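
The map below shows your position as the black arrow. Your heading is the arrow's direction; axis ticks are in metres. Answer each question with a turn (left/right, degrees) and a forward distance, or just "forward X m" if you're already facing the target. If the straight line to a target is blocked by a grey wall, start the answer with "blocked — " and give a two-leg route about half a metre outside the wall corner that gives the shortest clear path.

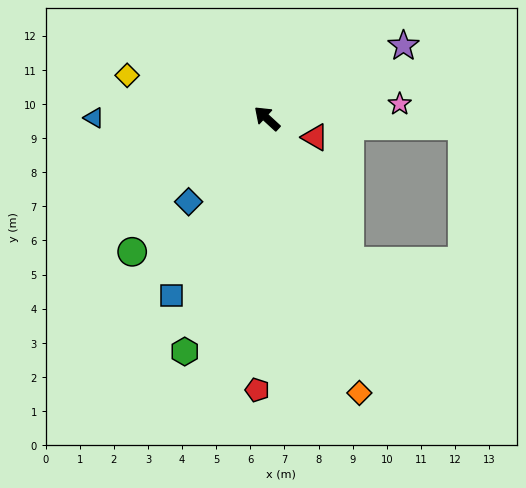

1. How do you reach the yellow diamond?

turn left 25°, forward 4.3 m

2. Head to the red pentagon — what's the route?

turn left 130°, forward 8.0 m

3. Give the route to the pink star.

turn right 131°, forward 3.9 m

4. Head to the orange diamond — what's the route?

turn left 151°, forward 8.5 m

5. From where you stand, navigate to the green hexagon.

turn left 113°, forward 7.2 m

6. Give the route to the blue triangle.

turn left 42°, forward 5.1 m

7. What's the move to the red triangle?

turn right 159°, forward 1.5 m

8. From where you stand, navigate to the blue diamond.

turn left 89°, forward 3.4 m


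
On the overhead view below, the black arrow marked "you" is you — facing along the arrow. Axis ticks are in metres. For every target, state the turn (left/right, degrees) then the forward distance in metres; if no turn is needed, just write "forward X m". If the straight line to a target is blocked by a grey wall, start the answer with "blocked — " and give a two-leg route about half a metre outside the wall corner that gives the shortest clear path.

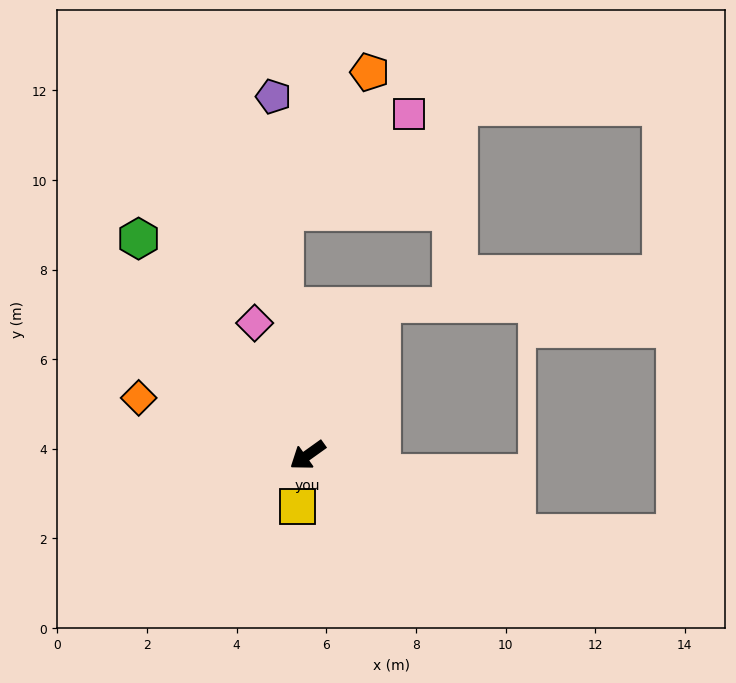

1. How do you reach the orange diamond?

turn right 54°, forward 4.0 m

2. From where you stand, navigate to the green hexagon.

turn right 88°, forward 6.1 m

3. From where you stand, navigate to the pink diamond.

turn right 104°, forward 3.2 m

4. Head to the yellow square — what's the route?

turn left 44°, forward 1.2 m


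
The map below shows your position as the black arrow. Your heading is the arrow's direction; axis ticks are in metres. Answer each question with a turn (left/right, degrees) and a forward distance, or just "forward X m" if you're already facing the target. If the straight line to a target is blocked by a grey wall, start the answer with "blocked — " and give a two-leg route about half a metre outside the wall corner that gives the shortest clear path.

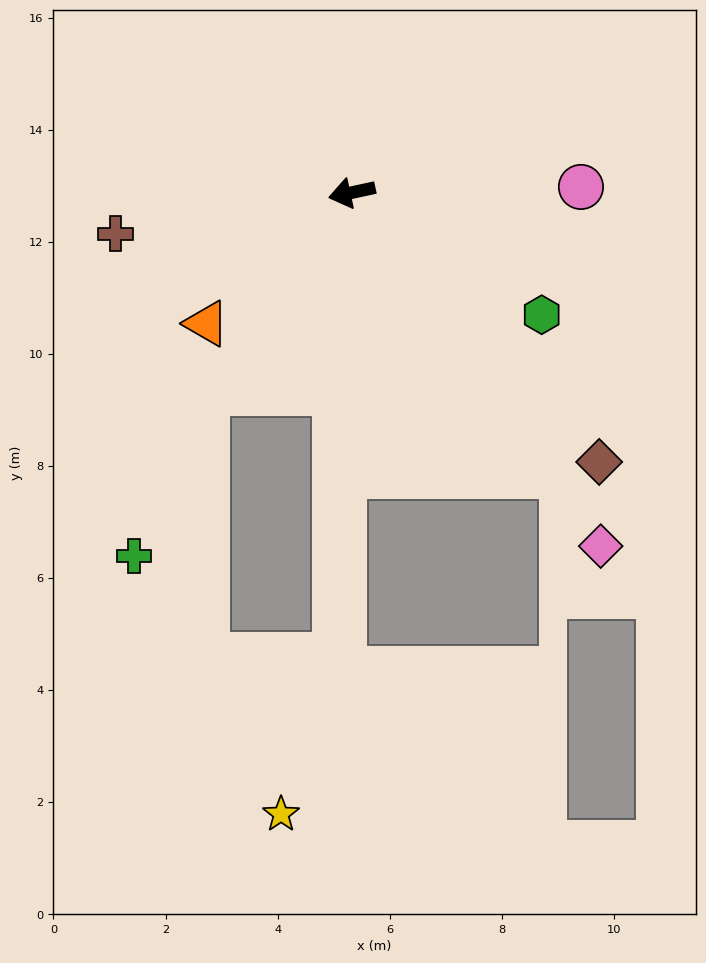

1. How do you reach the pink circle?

turn left 169°, forward 4.1 m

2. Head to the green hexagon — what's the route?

turn left 135°, forward 4.0 m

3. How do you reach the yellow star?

blocked — turn left 76°, forward 8.3 m, then turn right 18°, forward 3.0 m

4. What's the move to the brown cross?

turn right 2°, forward 4.3 m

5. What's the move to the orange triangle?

turn left 30°, forward 3.5 m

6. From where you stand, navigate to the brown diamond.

turn left 120°, forward 6.5 m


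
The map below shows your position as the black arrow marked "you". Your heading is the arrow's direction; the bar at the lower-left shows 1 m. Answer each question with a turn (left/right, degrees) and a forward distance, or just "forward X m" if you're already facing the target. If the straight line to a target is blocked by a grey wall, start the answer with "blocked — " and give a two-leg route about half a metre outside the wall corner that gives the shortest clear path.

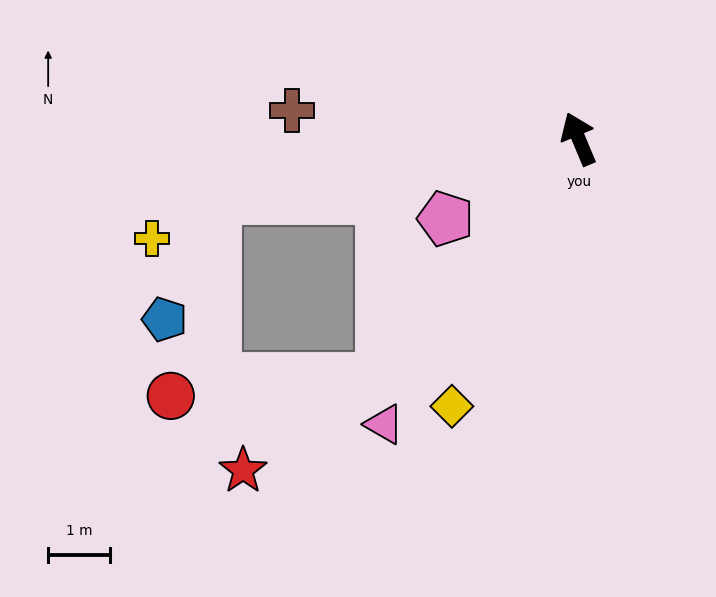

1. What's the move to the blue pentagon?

blocked — turn left 76°, forward 5.9 m, then turn left 59°, forward 2.1 m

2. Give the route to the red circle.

blocked — turn left 118°, forward 5.0 m, then turn right 46°, forward 3.4 m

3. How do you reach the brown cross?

turn left 62°, forward 4.6 m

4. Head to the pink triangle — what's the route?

turn left 123°, forward 5.6 m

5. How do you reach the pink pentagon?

turn left 98°, forward 2.5 m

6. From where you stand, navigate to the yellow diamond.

turn left 132°, forward 4.8 m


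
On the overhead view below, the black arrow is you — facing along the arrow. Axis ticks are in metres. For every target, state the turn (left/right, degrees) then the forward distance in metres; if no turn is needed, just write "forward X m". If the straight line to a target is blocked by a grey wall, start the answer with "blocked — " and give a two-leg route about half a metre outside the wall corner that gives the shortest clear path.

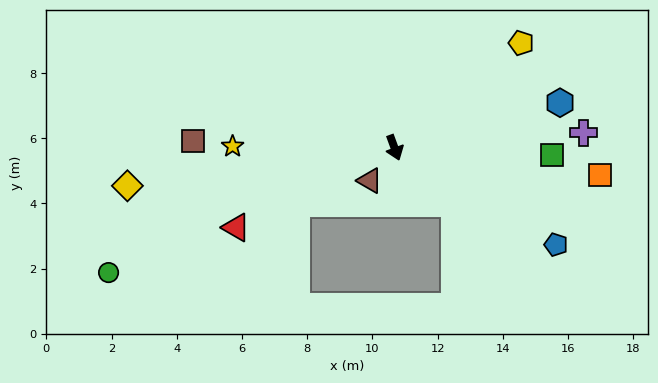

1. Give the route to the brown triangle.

turn right 57°, forward 1.3 m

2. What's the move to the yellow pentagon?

turn left 109°, forward 5.0 m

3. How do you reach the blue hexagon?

turn left 85°, forward 5.3 m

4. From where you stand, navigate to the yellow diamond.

turn right 102°, forward 8.3 m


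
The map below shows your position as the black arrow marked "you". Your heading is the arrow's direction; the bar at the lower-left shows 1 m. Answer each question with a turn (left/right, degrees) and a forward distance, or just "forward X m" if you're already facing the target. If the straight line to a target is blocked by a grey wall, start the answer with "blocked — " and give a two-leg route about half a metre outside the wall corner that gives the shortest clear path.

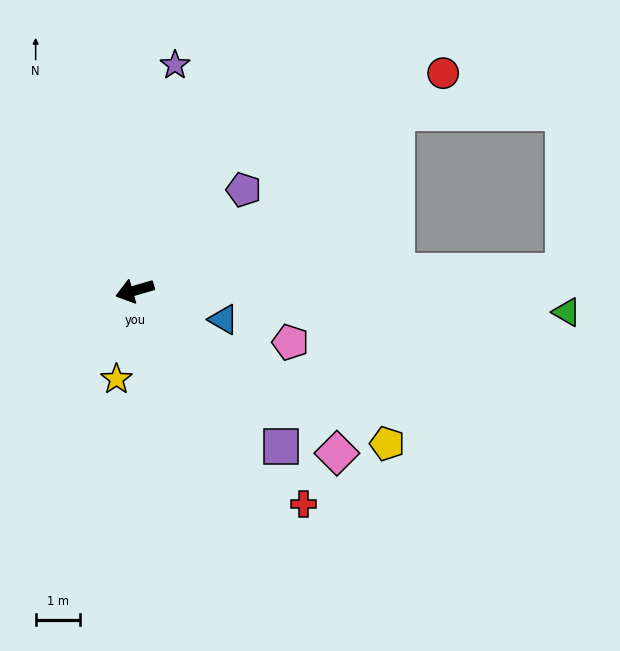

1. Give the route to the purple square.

turn left 117°, forward 4.9 m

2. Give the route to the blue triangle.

turn left 146°, forward 2.1 m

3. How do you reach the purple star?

turn right 116°, forward 5.2 m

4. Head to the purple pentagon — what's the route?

turn right 153°, forward 3.4 m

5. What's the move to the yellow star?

turn left 62°, forward 2.1 m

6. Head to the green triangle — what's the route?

turn left 161°, forward 9.8 m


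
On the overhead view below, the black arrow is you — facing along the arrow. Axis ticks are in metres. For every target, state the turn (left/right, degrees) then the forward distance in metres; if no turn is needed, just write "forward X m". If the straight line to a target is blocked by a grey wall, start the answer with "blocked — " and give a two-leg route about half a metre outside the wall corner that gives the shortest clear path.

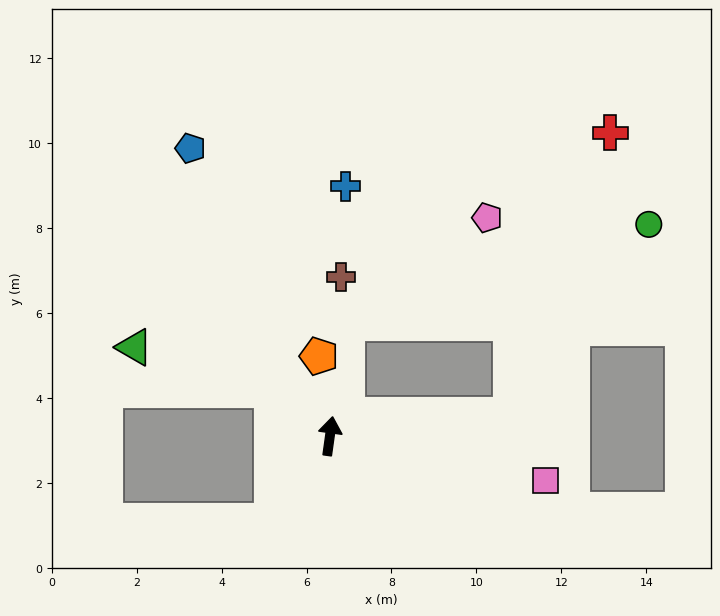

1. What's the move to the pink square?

turn right 94°, forward 5.2 m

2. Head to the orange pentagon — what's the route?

turn left 16°, forward 1.9 m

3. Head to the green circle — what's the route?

blocked — turn right 76°, forward 4.3 m, then turn left 48°, forward 5.5 m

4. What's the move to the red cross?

blocked — turn right 76°, forward 4.3 m, then turn left 65°, forward 7.0 m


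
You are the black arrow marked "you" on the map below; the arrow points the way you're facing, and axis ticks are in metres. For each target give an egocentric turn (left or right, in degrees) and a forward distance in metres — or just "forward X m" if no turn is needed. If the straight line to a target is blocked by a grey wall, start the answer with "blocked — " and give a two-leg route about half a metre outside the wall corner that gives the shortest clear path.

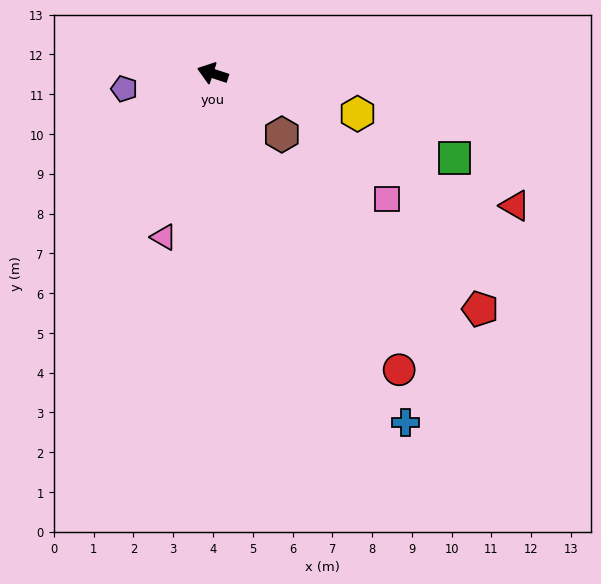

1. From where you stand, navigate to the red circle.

turn left 140°, forward 8.8 m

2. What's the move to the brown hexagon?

turn left 157°, forward 2.3 m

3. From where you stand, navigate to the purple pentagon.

turn left 28°, forward 2.3 m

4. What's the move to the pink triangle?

turn left 91°, forward 4.3 m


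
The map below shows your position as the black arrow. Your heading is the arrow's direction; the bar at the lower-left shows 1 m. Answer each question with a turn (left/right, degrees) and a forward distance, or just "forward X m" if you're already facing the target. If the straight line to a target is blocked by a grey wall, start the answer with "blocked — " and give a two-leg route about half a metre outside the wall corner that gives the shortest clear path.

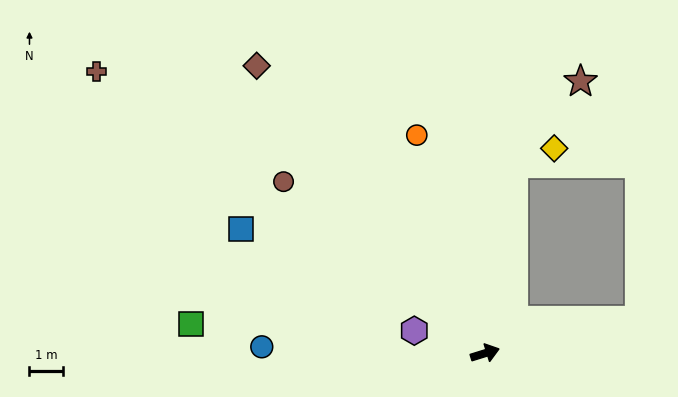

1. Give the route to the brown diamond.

turn left 111°, forward 10.9 m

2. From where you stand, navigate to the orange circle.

turn left 90°, forward 6.8 m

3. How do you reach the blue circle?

turn left 161°, forward 6.6 m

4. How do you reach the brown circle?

turn left 122°, forward 7.9 m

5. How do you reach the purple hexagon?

turn left 145°, forward 2.2 m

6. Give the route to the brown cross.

turn left 127°, forward 14.2 m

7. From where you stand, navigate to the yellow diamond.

blocked — turn left 64°, forward 5.7 m, then turn right 60°, forward 1.3 m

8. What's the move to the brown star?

blocked — turn left 64°, forward 5.7 m, then turn right 30°, forward 3.2 m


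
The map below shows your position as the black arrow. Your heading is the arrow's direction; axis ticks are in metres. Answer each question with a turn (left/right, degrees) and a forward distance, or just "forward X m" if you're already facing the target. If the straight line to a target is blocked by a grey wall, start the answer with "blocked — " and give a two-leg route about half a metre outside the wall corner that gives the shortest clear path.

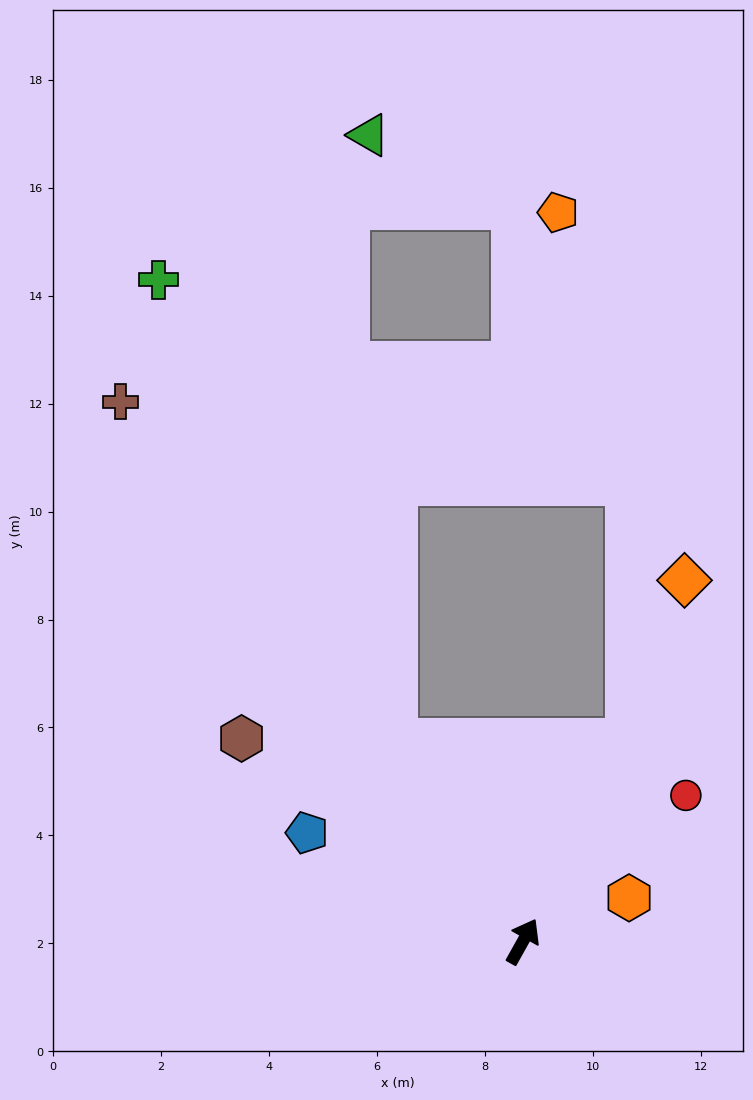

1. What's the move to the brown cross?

turn left 66°, forward 12.5 m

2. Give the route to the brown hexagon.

turn left 83°, forward 6.4 m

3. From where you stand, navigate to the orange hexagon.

turn right 39°, forward 2.1 m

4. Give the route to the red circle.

turn right 19°, forward 4.1 m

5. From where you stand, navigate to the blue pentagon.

turn left 92°, forward 4.5 m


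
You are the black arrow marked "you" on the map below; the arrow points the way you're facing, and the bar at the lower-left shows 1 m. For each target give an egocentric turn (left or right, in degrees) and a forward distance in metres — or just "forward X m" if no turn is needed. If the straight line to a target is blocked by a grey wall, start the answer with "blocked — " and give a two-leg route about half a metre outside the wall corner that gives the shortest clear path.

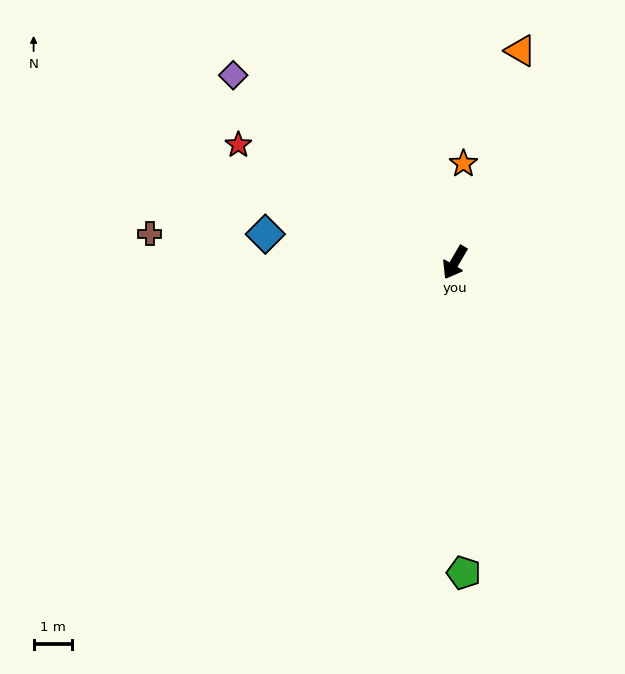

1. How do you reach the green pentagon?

turn left 32°, forward 8.1 m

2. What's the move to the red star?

turn right 88°, forward 6.4 m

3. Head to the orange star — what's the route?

turn right 155°, forward 2.6 m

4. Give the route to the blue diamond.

turn right 68°, forward 5.0 m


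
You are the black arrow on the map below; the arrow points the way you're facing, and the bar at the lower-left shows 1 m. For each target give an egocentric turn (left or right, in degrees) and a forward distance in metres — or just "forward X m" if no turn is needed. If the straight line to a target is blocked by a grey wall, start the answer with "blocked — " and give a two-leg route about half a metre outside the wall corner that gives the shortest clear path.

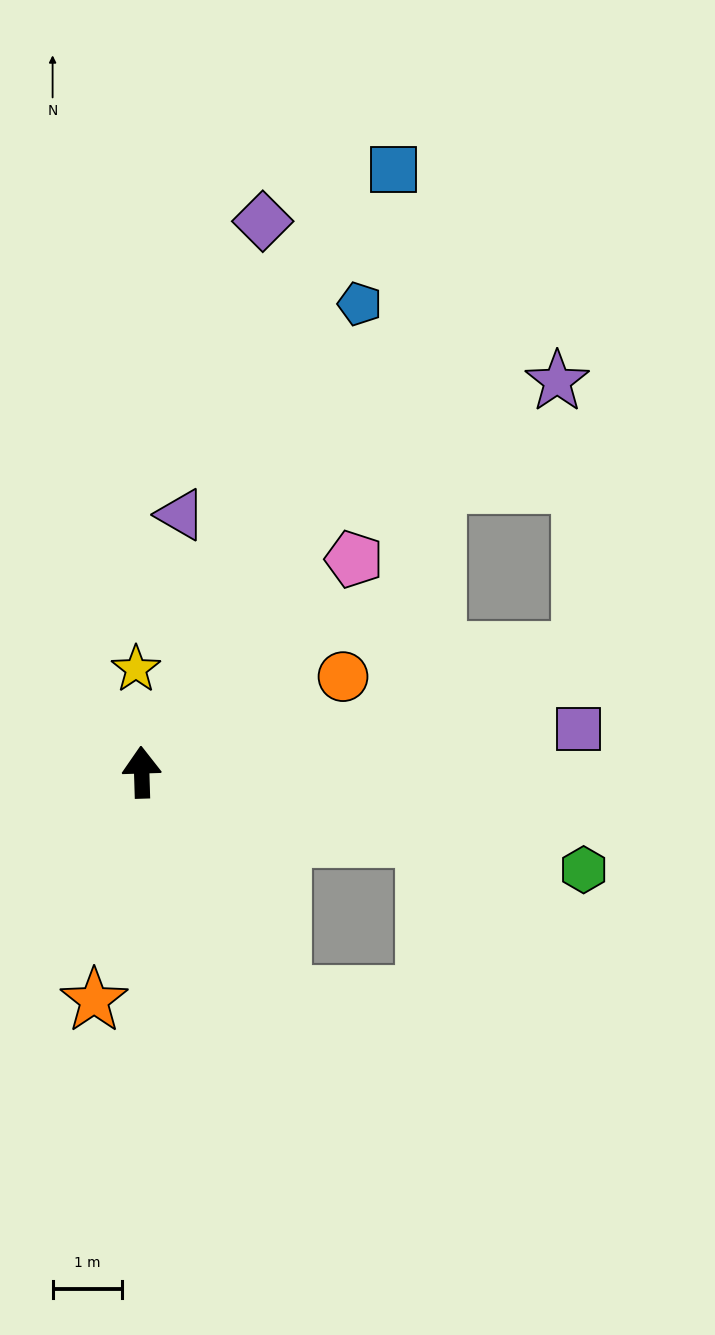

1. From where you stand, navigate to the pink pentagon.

turn right 47°, forward 4.3 m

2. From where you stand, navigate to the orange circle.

turn right 66°, forward 3.2 m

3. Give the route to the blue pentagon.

turn right 27°, forward 7.5 m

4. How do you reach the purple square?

turn right 86°, forward 6.3 m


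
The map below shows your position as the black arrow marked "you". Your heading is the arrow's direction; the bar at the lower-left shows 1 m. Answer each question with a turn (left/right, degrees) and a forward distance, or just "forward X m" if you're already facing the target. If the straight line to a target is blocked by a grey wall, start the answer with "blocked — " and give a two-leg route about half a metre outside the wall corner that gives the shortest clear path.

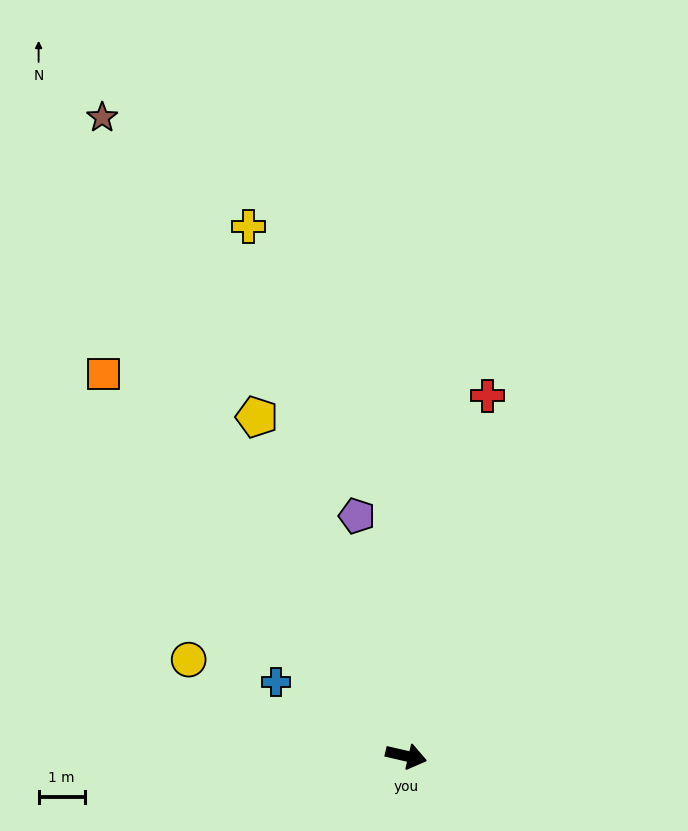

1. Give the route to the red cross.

turn left 90°, forward 8.0 m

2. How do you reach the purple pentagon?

turn left 115°, forward 5.3 m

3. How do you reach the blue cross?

turn left 163°, forward 3.2 m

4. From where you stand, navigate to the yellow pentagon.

turn left 127°, forward 8.0 m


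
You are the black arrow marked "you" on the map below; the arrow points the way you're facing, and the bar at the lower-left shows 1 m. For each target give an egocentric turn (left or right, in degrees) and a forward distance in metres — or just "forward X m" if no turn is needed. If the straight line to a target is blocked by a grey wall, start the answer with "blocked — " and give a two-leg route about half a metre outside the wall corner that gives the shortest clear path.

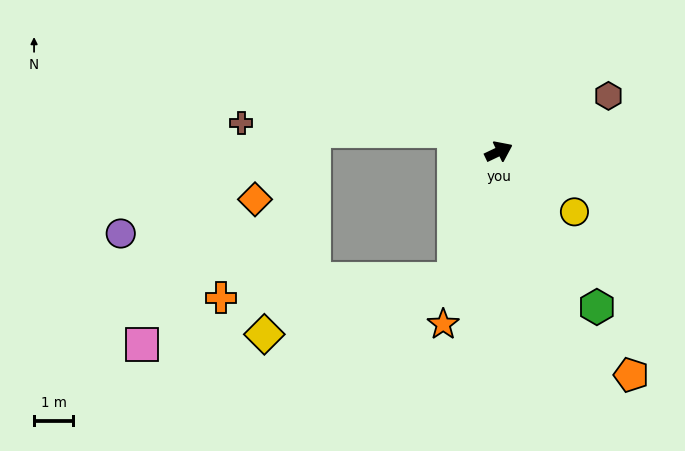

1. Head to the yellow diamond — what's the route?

blocked — turn right 135°, forward 3.5 m, then turn right 54°, forward 5.1 m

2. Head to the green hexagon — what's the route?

turn right 83°, forward 4.7 m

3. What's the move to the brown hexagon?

forward 3.2 m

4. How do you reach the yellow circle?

turn right 64°, forward 2.5 m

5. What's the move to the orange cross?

blocked — turn right 135°, forward 3.5 m, then turn right 66°, forward 6.0 m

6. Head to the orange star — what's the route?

turn right 133°, forward 4.7 m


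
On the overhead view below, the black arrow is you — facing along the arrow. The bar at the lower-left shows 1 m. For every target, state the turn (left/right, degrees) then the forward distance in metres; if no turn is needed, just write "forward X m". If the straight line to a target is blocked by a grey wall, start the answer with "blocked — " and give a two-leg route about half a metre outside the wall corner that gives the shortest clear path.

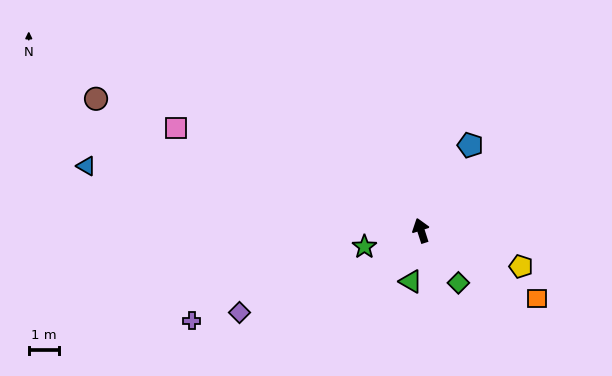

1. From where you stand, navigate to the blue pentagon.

turn right 48°, forward 3.3 m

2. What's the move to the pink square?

turn left 49°, forward 8.8 m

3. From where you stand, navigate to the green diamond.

turn right 162°, forward 2.1 m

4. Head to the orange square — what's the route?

turn right 138°, forward 4.4 m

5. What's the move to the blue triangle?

turn left 61°, forward 11.3 m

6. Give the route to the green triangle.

turn left 151°, forward 1.7 m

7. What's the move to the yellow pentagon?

turn right 128°, forward 3.5 m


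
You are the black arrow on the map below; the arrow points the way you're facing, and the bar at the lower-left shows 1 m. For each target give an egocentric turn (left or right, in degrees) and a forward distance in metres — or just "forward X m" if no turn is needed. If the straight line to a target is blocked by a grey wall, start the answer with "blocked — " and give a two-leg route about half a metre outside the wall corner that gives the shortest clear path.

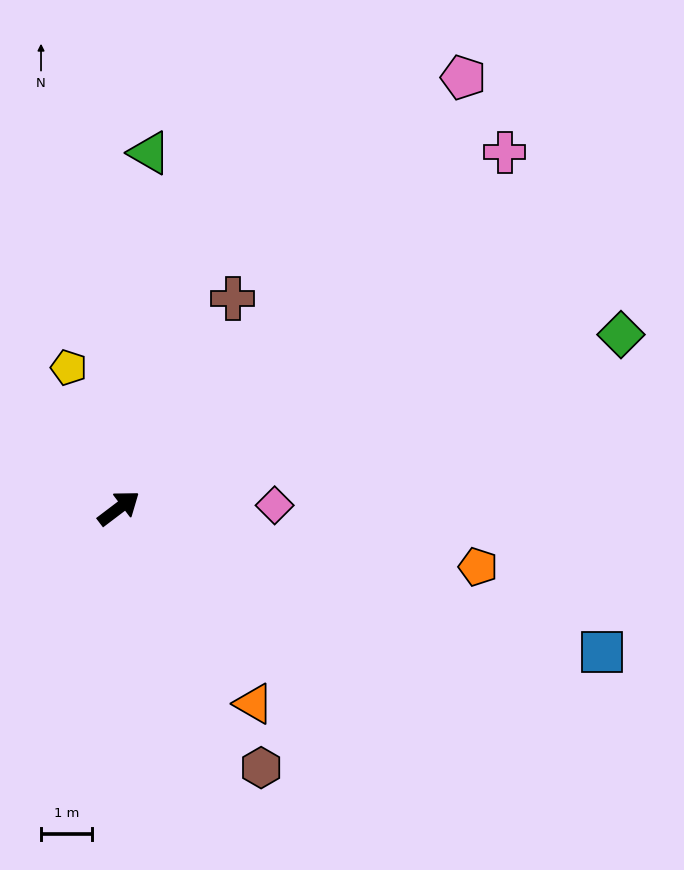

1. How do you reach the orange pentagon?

turn right 46°, forward 7.2 m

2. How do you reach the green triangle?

turn left 48°, forward 7.0 m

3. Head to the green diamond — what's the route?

turn right 18°, forward 10.5 m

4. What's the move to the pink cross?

turn left 5°, forward 10.3 m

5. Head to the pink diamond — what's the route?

turn right 36°, forward 3.1 m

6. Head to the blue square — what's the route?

turn right 54°, forward 9.9 m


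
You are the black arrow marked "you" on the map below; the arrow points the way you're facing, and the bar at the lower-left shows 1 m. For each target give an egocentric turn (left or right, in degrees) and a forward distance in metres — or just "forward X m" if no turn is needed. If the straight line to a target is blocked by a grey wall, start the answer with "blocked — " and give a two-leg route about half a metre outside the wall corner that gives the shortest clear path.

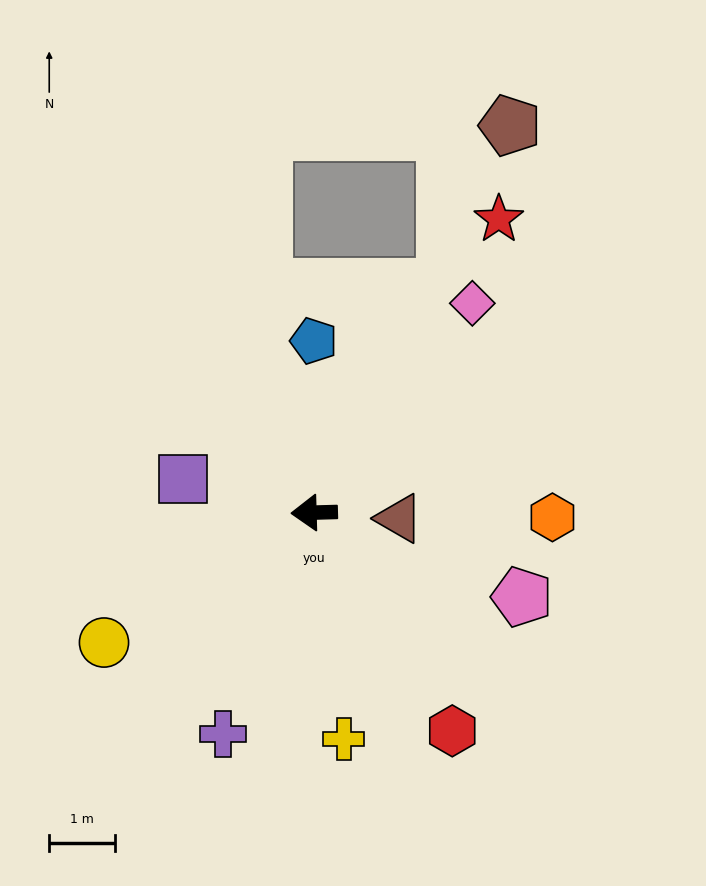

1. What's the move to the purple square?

turn right 16°, forward 2.1 m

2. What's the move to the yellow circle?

turn left 30°, forward 3.8 m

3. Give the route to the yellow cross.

turn left 96°, forward 3.5 m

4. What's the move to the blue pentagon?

turn right 91°, forward 2.6 m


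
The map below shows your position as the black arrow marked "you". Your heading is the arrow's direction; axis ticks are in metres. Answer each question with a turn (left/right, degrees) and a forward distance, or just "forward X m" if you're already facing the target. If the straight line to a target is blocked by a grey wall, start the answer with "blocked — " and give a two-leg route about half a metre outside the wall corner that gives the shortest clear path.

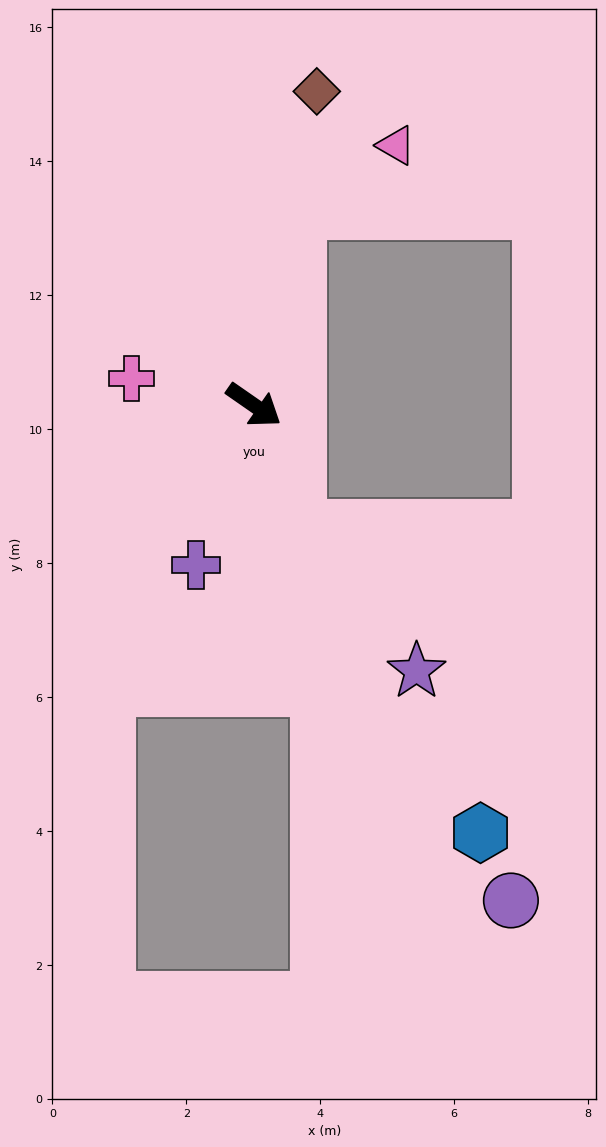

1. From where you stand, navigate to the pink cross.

turn right 158°, forward 1.9 m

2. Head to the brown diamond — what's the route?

turn left 113°, forward 4.8 m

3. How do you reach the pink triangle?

blocked — turn left 112°, forward 3.0 m, then turn right 44°, forward 1.8 m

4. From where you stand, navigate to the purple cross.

turn right 75°, forward 2.5 m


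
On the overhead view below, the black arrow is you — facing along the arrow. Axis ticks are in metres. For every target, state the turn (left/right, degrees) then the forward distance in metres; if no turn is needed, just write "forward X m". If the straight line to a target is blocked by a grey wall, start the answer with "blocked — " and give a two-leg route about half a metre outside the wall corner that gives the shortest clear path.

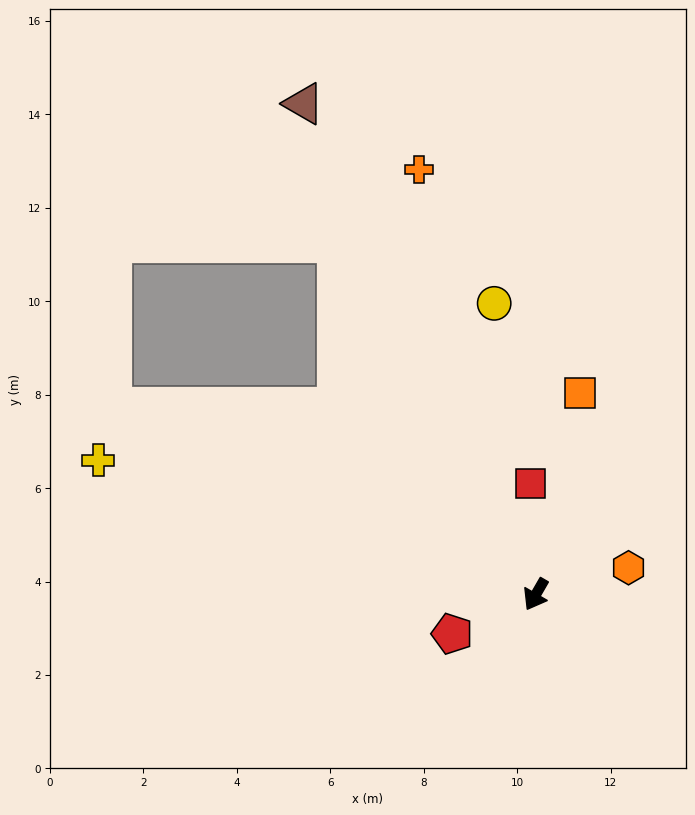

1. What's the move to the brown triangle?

turn right 125°, forward 11.6 m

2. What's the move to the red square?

turn right 147°, forward 2.4 m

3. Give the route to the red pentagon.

turn right 35°, forward 2.0 m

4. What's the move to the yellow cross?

turn right 77°, forward 9.8 m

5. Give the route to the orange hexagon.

turn left 136°, forward 2.1 m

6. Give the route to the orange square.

turn right 162°, forward 4.4 m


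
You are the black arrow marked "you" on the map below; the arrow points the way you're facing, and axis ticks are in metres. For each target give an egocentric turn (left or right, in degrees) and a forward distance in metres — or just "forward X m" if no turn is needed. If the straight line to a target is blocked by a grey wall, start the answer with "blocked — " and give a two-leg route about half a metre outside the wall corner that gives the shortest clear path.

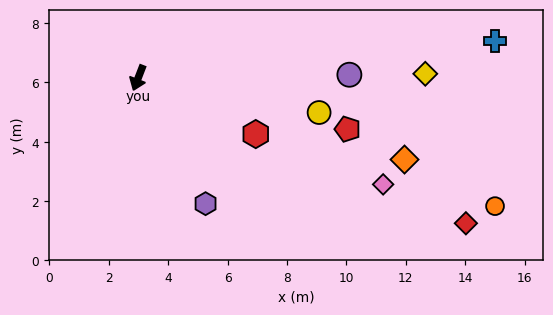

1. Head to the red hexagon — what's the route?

turn left 86°, forward 4.4 m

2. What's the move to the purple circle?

turn left 112°, forward 7.1 m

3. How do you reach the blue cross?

turn left 117°, forward 12.1 m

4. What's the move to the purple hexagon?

turn left 49°, forward 4.8 m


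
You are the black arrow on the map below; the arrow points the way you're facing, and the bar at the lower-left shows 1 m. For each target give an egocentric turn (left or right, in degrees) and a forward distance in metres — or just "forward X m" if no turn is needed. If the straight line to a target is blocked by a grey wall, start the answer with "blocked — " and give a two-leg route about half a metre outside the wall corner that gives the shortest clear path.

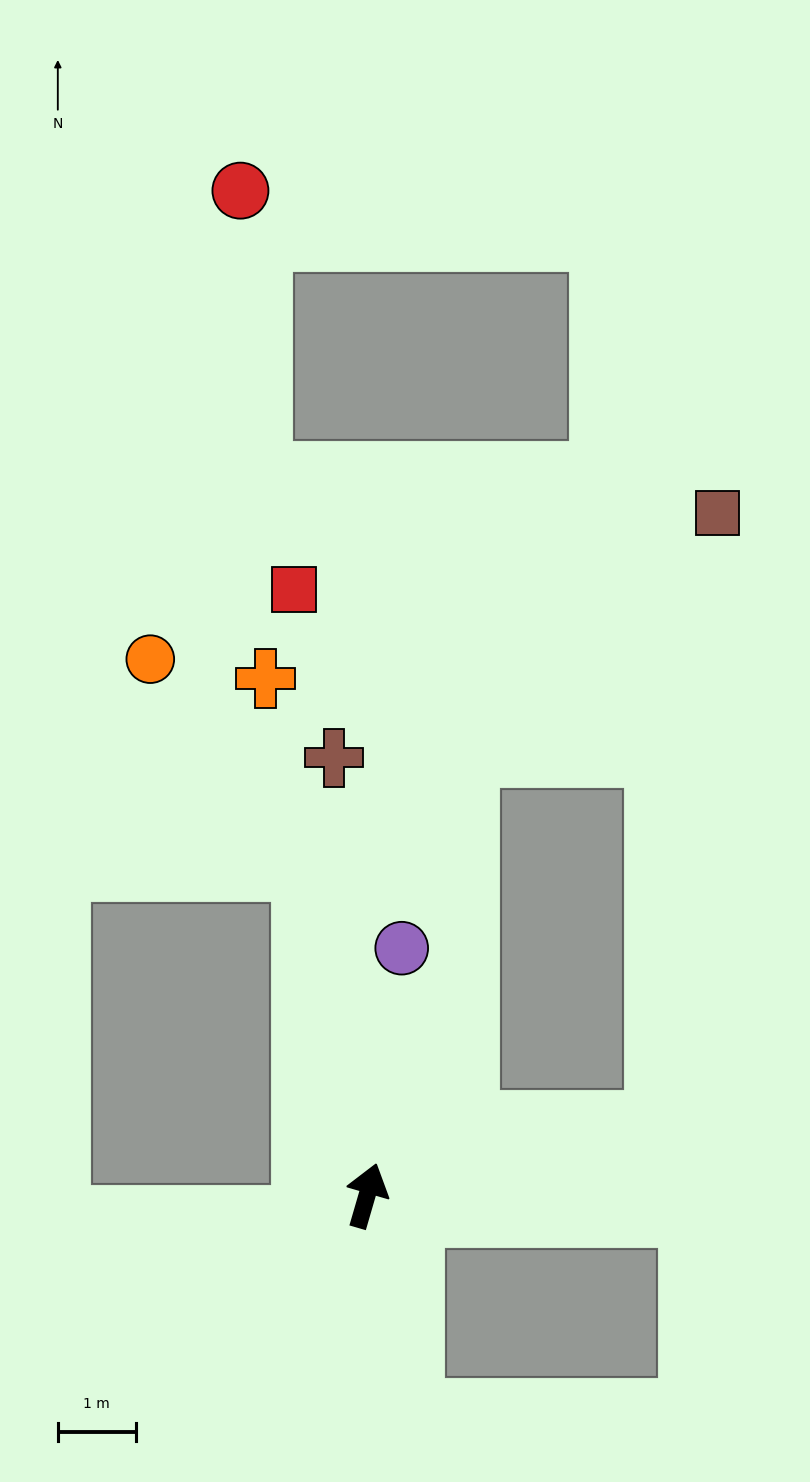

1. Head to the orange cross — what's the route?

turn left 27°, forward 6.8 m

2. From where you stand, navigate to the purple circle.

turn left 8°, forward 3.2 m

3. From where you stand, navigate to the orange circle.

blocked — turn left 27°, forward 4.3 m, then turn left 26°, forward 3.3 m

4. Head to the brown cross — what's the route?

turn left 21°, forward 5.6 m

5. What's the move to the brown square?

blocked — turn right 60°, forward 3.9 m, then turn left 71°, forward 7.9 m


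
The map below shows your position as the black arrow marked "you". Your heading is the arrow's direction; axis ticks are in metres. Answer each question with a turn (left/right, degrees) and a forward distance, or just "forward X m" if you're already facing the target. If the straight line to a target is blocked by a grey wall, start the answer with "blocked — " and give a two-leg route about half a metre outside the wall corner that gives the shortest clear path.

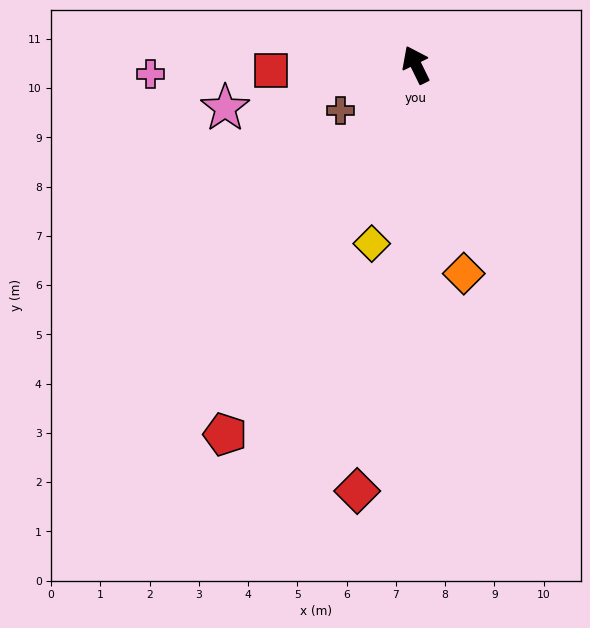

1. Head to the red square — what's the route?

turn left 66°, forward 2.9 m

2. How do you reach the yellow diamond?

turn left 140°, forward 3.7 m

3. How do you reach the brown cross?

turn left 95°, forward 1.8 m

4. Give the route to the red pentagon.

turn left 127°, forward 8.4 m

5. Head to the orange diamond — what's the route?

turn left 167°, forward 4.4 m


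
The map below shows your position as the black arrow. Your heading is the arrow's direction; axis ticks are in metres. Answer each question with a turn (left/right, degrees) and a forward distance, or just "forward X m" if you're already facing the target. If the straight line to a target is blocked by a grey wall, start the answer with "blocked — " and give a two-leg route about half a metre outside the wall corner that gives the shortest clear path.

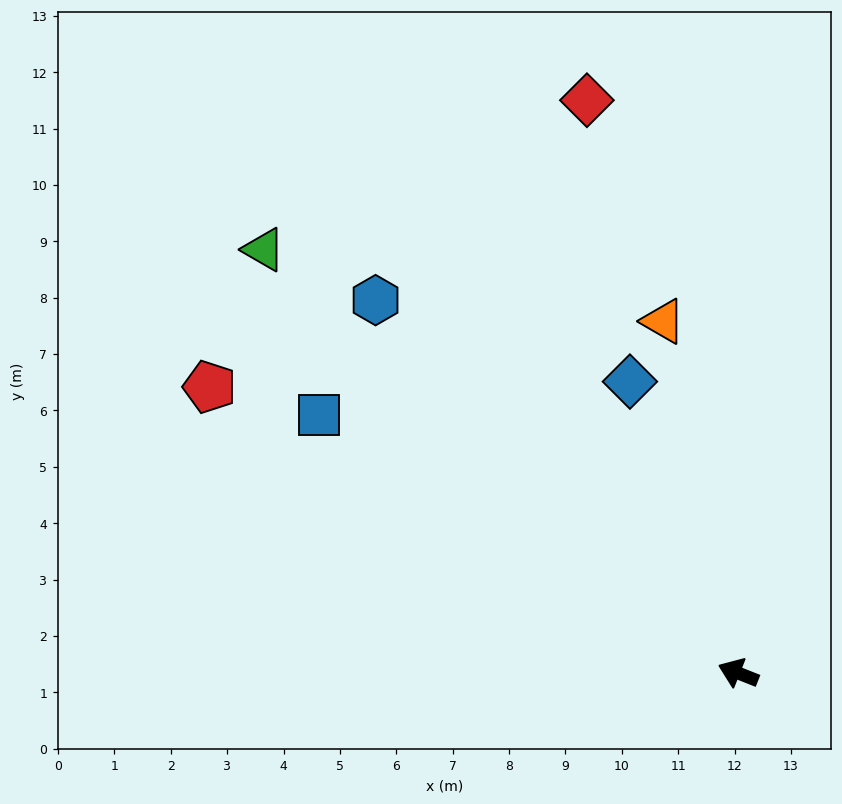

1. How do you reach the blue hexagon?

turn right 24°, forward 9.2 m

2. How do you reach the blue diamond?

turn right 48°, forward 5.5 m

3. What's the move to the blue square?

turn right 10°, forward 8.7 m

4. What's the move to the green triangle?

turn right 20°, forward 11.3 m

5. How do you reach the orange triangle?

turn right 56°, forward 6.4 m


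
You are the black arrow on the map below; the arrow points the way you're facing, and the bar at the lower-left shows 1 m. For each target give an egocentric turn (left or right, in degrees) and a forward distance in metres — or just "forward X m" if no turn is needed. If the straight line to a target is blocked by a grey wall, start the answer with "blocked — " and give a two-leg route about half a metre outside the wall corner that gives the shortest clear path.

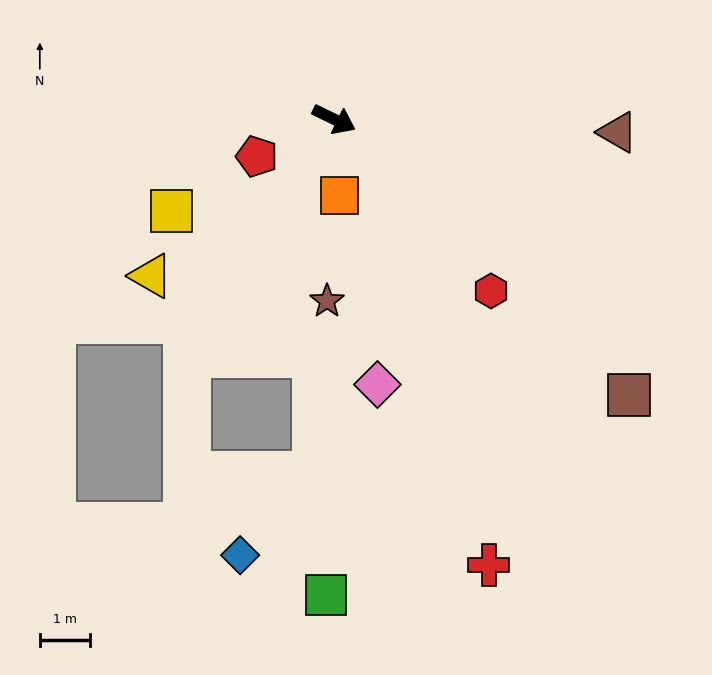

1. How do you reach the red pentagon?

turn right 128°, forward 1.7 m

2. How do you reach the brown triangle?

turn left 23°, forward 5.7 m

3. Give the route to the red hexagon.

turn right 22°, forward 4.7 m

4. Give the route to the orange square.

turn right 60°, forward 1.5 m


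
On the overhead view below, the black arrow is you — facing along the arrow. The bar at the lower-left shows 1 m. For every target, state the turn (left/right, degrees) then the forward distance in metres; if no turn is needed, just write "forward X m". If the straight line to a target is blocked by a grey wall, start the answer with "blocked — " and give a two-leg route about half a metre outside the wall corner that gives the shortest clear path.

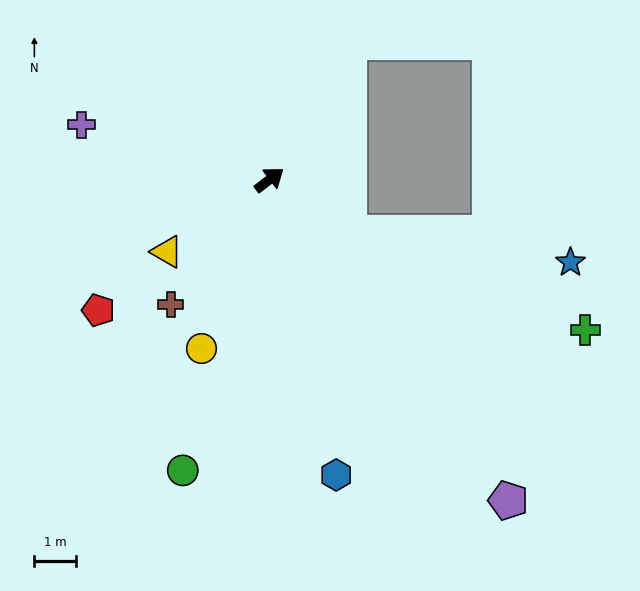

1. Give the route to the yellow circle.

turn right 149°, forward 4.4 m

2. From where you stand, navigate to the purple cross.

turn left 126°, forward 4.7 m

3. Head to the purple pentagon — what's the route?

turn right 91°, forward 9.6 m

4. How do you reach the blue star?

blocked — turn right 71°, forward 2.3 m, then turn left 26°, forward 5.4 m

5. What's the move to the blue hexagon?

turn right 115°, forward 7.3 m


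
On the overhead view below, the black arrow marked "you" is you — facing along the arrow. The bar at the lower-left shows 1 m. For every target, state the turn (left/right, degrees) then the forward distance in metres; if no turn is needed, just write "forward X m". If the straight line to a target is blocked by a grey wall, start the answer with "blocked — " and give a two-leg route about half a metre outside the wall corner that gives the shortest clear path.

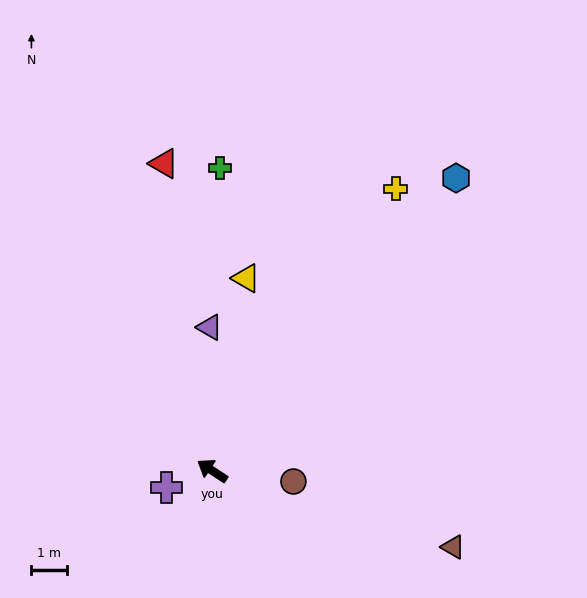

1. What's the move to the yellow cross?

turn right 90°, forward 9.4 m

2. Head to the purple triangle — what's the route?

turn right 56°, forward 4.0 m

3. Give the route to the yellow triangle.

turn right 67°, forward 5.5 m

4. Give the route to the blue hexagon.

turn right 97°, forward 10.7 m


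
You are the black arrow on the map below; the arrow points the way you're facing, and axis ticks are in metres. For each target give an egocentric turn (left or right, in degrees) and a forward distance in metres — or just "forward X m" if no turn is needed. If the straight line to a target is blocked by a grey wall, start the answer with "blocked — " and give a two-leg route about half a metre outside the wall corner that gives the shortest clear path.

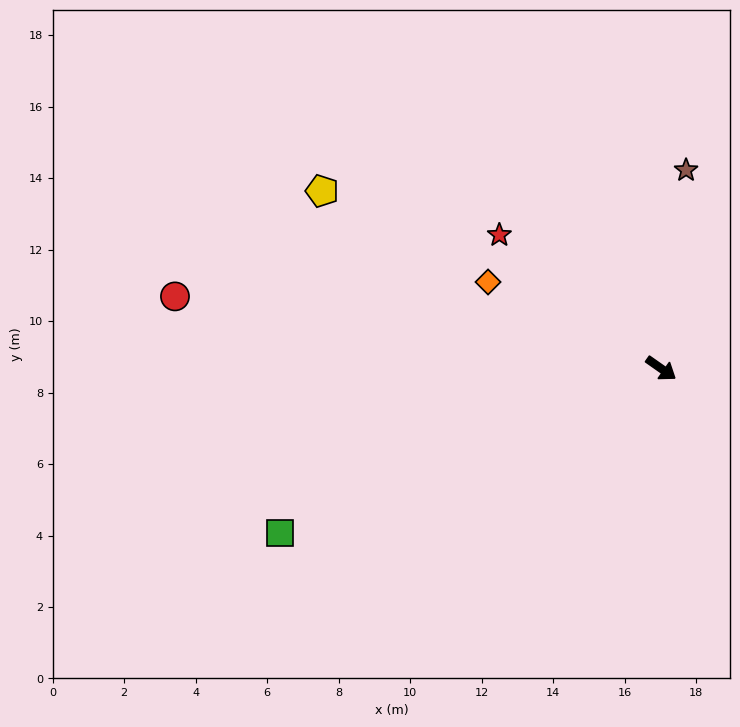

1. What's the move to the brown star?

turn left 118°, forward 5.6 m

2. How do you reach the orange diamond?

turn right 172°, forward 5.4 m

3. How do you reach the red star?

turn left 176°, forward 5.9 m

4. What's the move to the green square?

turn right 122°, forward 11.6 m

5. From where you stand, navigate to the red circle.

turn right 153°, forward 13.8 m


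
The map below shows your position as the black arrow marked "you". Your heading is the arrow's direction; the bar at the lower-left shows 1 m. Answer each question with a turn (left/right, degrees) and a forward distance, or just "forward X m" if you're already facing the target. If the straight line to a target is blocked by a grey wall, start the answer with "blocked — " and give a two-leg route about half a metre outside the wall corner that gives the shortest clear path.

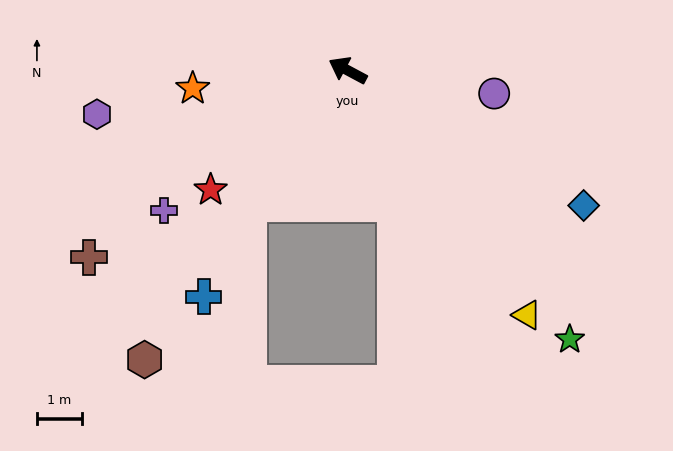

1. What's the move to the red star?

turn left 69°, forward 4.1 m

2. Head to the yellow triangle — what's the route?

turn left 154°, forward 6.8 m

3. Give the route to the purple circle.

turn right 161°, forward 3.3 m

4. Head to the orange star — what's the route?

turn left 35°, forward 3.5 m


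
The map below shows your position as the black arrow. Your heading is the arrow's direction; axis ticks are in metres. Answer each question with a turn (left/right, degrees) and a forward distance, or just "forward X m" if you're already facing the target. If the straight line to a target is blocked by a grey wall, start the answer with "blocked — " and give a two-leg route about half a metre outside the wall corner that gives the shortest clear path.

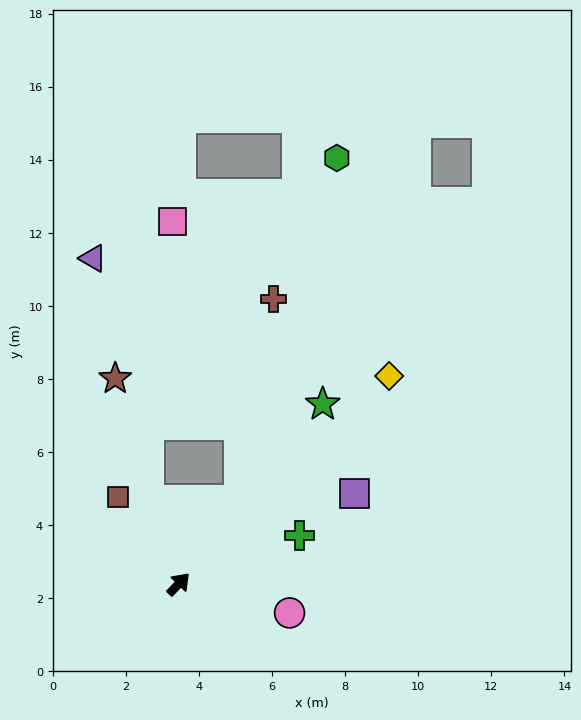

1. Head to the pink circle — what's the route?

turn right 61°, forward 3.1 m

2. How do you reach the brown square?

turn left 79°, forward 2.9 m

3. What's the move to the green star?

turn left 5°, forward 6.3 m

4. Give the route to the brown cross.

blocked — turn left 8°, forward 2.8 m, then turn left 26°, forward 5.6 m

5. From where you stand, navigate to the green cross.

turn right 24°, forward 3.6 m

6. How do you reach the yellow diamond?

forward 8.1 m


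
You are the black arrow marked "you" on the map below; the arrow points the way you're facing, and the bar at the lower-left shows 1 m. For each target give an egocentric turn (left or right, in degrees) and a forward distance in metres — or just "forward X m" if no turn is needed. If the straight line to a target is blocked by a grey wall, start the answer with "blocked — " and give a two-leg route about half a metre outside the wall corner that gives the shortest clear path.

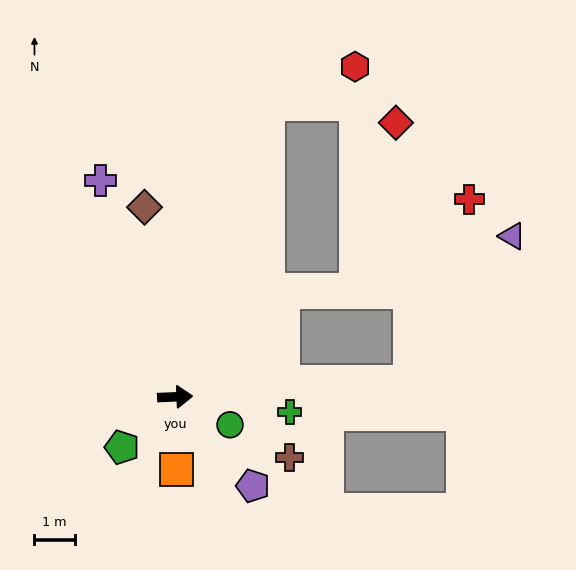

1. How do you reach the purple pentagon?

turn right 51°, forward 2.9 m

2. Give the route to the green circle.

turn right 29°, forward 1.5 m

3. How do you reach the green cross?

turn right 10°, forward 2.9 m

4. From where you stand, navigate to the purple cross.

turn left 107°, forward 5.7 m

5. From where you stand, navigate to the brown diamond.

turn left 97°, forward 4.8 m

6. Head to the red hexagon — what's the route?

blocked — turn left 70°, forward 7.6 m, then turn right 49°, forward 2.3 m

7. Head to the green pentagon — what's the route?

turn right 139°, forward 1.8 m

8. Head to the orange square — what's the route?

turn right 91°, forward 1.8 m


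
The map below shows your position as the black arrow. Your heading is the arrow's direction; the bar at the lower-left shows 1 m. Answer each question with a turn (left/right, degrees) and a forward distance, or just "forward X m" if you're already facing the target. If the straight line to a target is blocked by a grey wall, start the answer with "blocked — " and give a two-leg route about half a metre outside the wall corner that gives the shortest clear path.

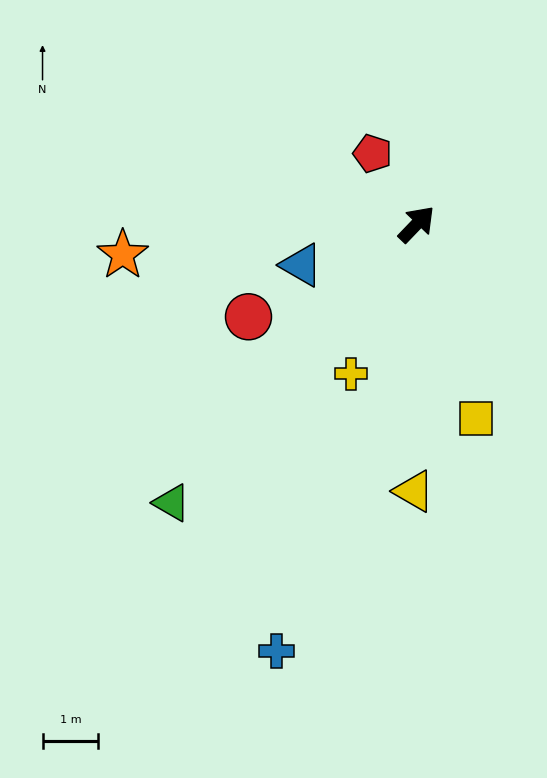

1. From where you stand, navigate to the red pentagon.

turn left 76°, forward 1.5 m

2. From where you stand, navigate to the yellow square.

turn right 119°, forward 3.6 m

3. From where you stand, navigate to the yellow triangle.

turn right 137°, forward 4.8 m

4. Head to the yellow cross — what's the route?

turn right 160°, forward 2.9 m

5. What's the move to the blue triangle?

turn left 153°, forward 2.2 m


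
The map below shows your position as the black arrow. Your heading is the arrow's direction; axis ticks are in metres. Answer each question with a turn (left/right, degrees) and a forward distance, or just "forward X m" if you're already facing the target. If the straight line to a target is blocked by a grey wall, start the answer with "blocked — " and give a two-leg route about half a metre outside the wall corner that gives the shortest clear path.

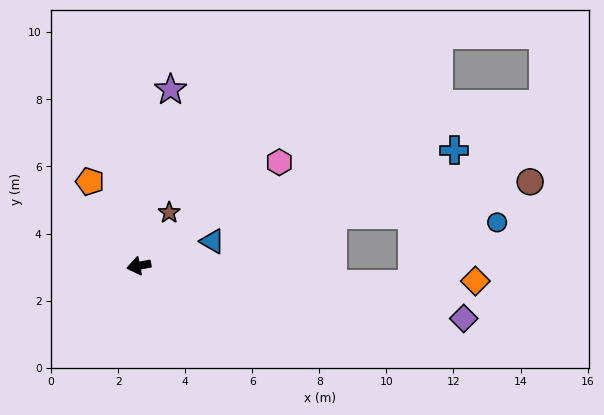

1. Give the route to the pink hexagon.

turn right 155°, forward 5.2 m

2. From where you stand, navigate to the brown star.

turn right 131°, forward 1.8 m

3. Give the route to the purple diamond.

turn left 160°, forward 9.8 m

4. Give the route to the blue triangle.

turn right 173°, forward 2.3 m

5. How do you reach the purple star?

turn right 111°, forward 5.3 m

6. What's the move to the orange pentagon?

turn right 71°, forward 2.9 m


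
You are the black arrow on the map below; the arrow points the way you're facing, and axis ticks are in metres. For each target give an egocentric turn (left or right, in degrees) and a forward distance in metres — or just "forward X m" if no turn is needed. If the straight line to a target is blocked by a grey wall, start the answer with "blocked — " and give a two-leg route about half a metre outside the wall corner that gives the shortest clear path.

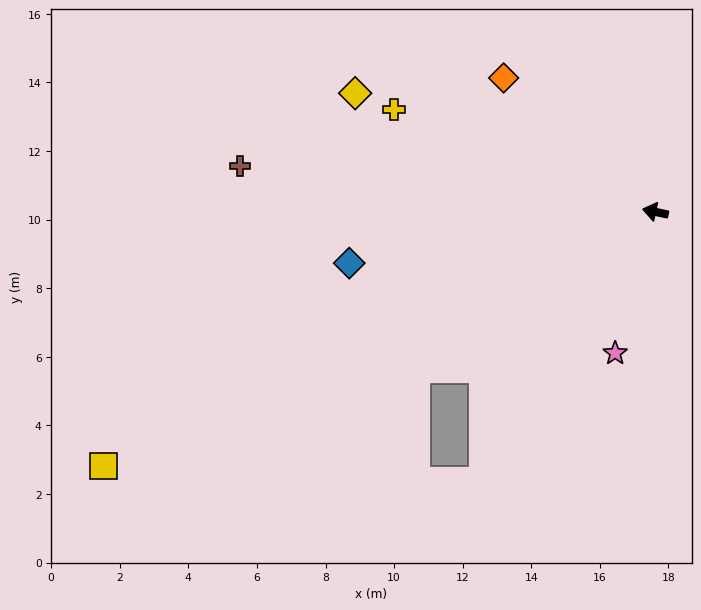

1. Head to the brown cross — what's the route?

turn left 6°, forward 12.2 m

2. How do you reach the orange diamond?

turn right 29°, forward 5.9 m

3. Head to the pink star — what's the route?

turn left 86°, forward 4.3 m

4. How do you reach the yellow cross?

turn right 9°, forward 8.2 m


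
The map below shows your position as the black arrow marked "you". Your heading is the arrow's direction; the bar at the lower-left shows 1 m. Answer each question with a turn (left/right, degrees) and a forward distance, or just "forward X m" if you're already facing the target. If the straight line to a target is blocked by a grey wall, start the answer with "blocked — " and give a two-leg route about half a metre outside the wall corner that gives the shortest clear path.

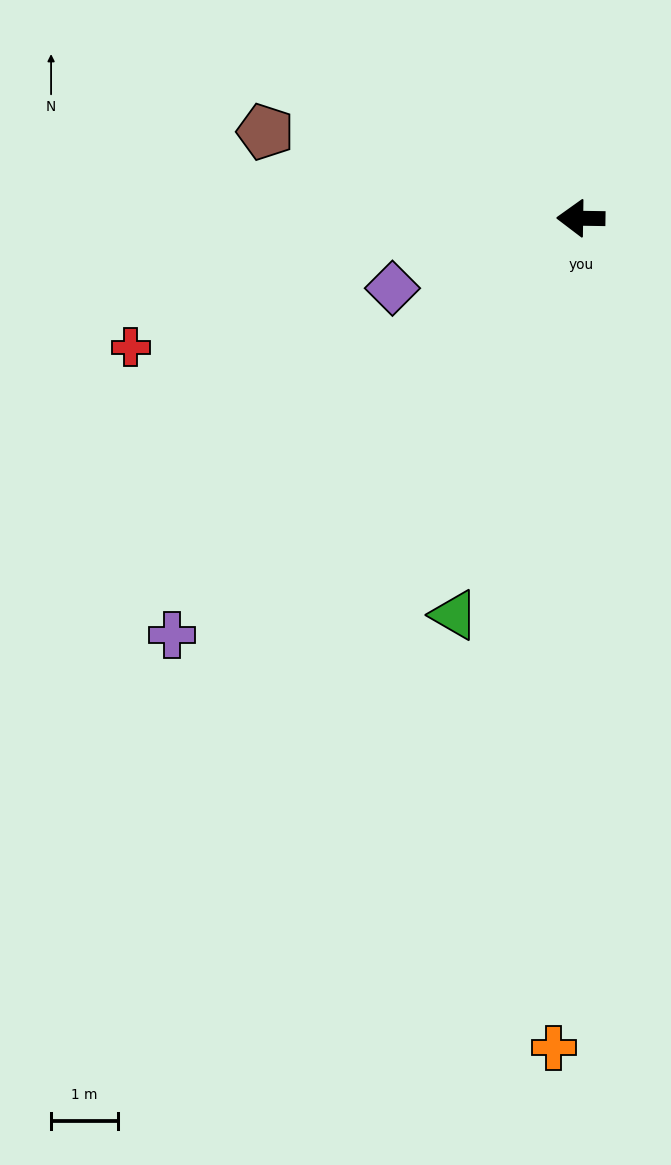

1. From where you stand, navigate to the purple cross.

turn left 46°, forward 8.7 m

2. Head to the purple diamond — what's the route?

turn left 21°, forward 3.0 m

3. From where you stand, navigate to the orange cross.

turn left 89°, forward 12.4 m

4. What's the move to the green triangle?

turn left 73°, forward 6.2 m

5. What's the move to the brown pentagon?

turn right 14°, forward 4.9 m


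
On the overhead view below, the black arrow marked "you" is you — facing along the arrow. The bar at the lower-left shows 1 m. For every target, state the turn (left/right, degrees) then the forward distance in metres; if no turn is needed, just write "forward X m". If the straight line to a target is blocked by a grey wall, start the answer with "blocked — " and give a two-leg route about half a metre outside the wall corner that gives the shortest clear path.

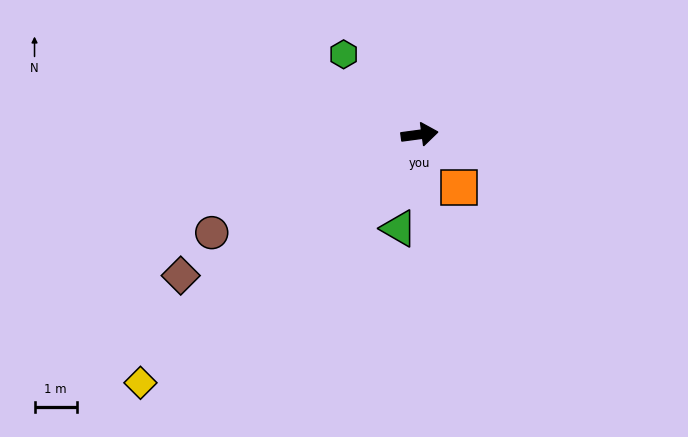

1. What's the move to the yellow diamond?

turn right 146°, forward 8.9 m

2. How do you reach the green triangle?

turn right 110°, forward 2.3 m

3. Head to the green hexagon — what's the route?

turn left 126°, forward 2.6 m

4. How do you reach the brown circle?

turn right 162°, forward 5.5 m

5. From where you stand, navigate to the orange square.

turn right 61°, forward 1.6 m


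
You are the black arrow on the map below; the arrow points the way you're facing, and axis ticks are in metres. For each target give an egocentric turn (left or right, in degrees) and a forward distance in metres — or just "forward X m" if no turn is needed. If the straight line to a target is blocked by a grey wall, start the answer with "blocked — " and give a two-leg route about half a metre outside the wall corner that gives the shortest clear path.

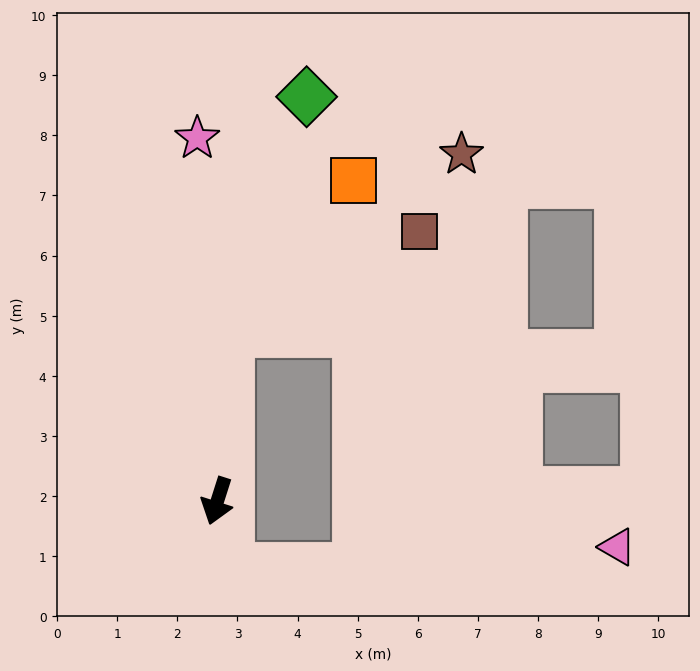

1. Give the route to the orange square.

blocked — turn right 166°, forward 2.8 m, then turn right 36°, forward 3.3 m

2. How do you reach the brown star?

blocked — turn right 166°, forward 2.8 m, then turn right 49°, forward 4.9 m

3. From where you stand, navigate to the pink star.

turn right 159°, forward 6.0 m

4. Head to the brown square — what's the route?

blocked — turn right 166°, forward 2.8 m, then turn right 59°, forward 3.6 m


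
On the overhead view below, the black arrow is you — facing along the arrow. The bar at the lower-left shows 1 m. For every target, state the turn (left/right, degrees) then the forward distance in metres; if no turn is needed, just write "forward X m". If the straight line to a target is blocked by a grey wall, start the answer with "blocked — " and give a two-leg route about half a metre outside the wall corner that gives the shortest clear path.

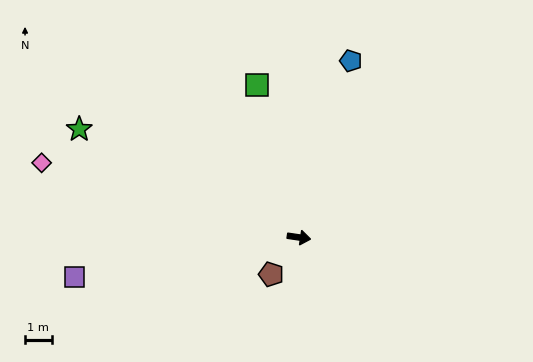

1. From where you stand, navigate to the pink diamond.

turn left 172°, forward 10.1 m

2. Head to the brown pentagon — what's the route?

turn right 119°, forward 1.7 m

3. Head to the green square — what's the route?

turn left 114°, forward 6.0 m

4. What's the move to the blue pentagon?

turn left 82°, forward 6.9 m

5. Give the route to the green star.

turn left 162°, forward 9.2 m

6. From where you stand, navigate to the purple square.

turn right 162°, forward 8.6 m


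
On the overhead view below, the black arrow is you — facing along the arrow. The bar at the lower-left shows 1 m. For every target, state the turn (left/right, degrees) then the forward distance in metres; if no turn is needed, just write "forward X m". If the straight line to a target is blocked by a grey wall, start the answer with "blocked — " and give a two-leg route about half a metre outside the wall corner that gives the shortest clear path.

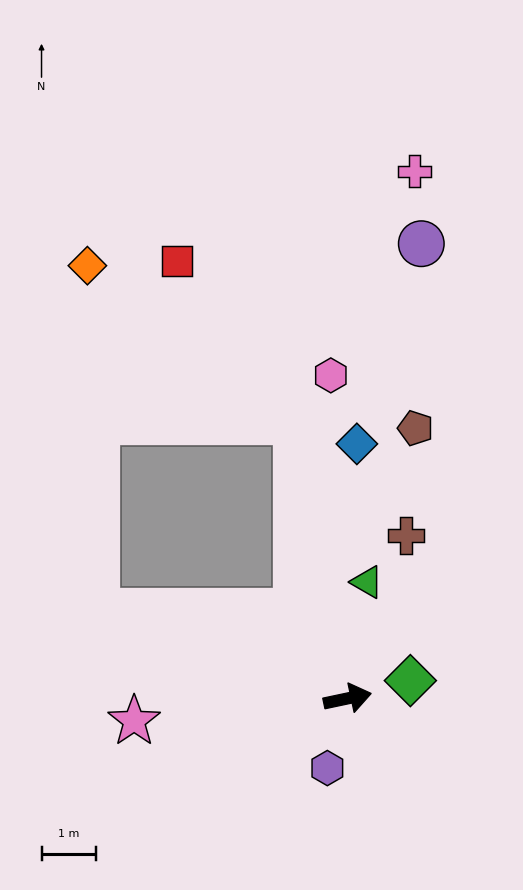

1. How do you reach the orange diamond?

blocked — turn left 88°, forward 5.2 m, then turn left 43°, forward 4.8 m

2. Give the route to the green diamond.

turn left 4°, forward 1.2 m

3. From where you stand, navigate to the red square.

blocked — turn left 88°, forward 5.2 m, then turn left 27°, forward 3.7 m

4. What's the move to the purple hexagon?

turn right 118°, forward 1.3 m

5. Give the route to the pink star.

turn left 174°, forward 3.9 m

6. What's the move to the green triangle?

turn left 69°, forward 2.2 m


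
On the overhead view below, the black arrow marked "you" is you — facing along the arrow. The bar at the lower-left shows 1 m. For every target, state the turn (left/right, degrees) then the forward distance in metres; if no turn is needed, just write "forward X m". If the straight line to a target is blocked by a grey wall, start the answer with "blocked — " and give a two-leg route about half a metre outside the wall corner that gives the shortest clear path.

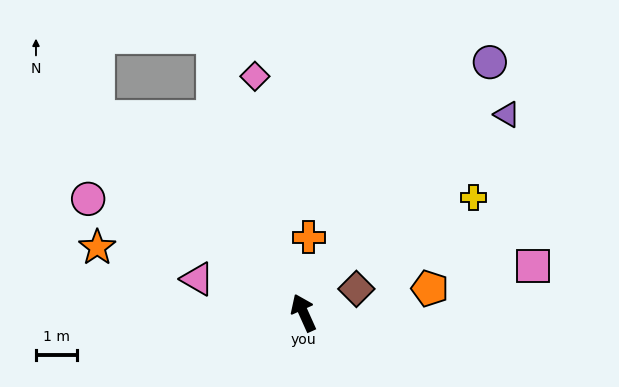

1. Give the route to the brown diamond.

turn right 90°, forward 1.4 m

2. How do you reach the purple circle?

turn right 61°, forward 7.6 m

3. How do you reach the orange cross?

turn right 28°, forward 1.8 m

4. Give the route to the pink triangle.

turn left 48°, forward 2.7 m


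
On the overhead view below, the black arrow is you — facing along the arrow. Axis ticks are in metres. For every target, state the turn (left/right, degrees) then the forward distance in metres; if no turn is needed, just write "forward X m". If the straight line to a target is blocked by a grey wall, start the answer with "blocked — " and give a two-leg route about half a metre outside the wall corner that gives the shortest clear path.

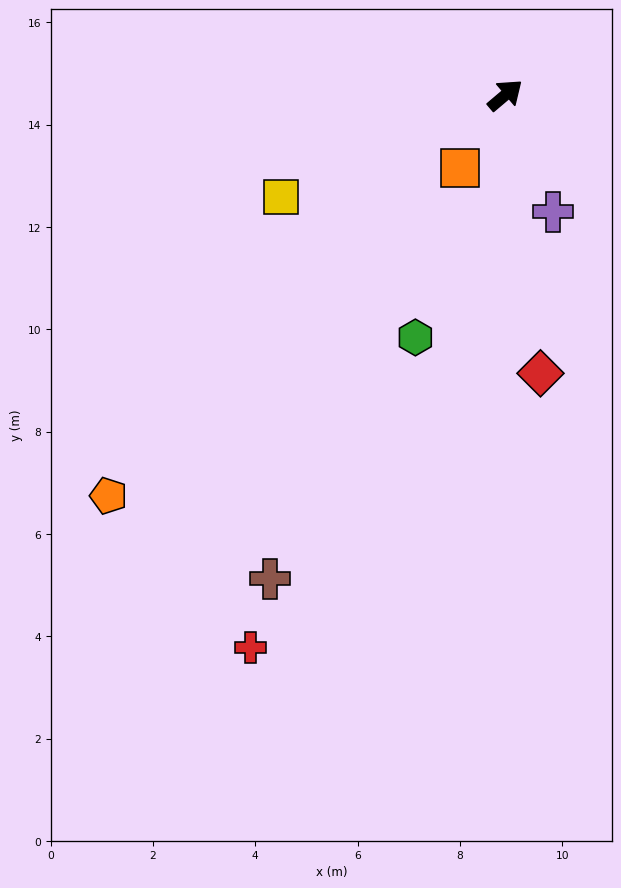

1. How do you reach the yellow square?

turn left 164°, forward 4.8 m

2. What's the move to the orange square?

turn right 162°, forward 1.7 m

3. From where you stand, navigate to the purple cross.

turn right 108°, forward 2.5 m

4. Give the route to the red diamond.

turn right 123°, forward 5.5 m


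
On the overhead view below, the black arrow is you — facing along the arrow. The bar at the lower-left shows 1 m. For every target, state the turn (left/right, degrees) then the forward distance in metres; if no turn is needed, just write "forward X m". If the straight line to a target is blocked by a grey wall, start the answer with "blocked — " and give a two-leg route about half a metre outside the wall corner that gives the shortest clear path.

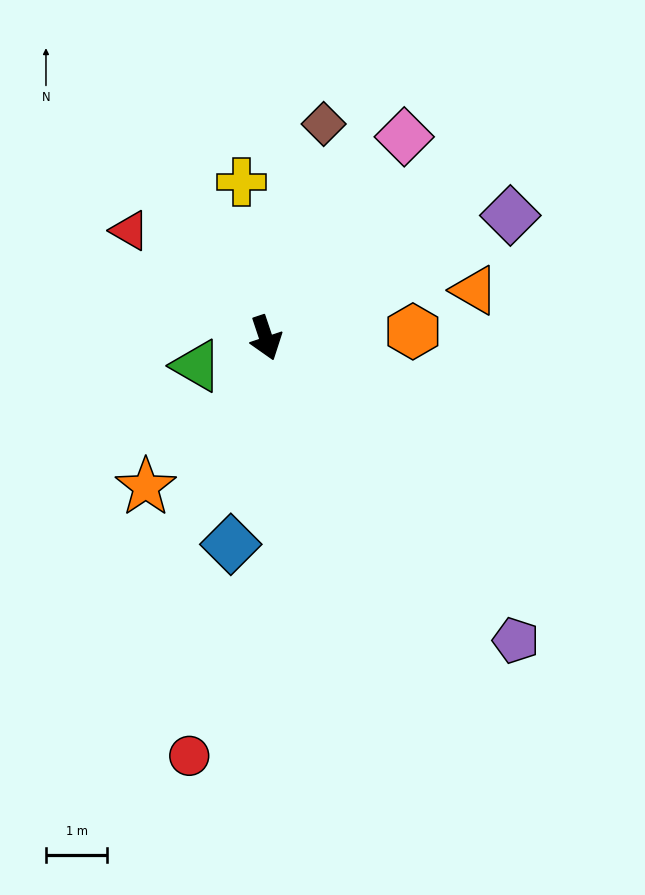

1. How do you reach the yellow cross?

turn left 170°, forward 2.6 m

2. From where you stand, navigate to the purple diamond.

turn left 98°, forward 4.5 m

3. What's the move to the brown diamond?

turn left 146°, forward 3.6 m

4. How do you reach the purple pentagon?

turn left 21°, forward 6.4 m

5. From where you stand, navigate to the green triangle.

turn right 87°, forward 1.2 m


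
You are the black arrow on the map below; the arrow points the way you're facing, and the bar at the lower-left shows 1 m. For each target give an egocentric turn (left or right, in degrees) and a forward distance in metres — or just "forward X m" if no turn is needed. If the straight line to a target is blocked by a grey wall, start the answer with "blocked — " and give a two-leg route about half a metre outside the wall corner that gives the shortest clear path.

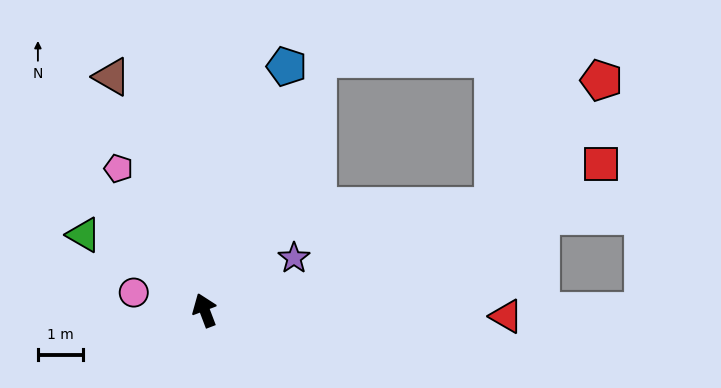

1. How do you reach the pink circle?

turn left 55°, forward 1.6 m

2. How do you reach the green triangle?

turn left 37°, forward 3.2 m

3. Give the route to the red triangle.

turn right 112°, forward 6.8 m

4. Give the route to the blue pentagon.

turn right 39°, forward 5.8 m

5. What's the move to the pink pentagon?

turn left 10°, forward 3.7 m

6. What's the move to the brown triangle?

forward 5.6 m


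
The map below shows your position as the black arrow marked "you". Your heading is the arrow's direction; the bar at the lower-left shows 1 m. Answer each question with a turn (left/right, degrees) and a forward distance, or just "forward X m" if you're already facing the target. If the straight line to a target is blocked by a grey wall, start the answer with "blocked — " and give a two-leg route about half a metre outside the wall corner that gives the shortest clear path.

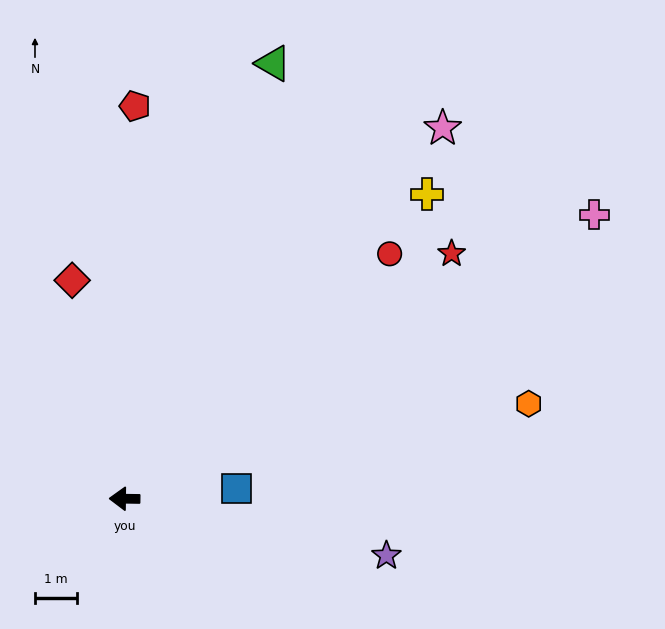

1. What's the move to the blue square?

turn right 174°, forward 2.7 m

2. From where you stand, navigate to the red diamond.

turn right 76°, forward 5.4 m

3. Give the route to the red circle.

turn right 137°, forward 8.6 m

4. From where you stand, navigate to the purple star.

turn left 169°, forward 6.4 m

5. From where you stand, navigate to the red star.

turn right 142°, forward 9.8 m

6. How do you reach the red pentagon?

turn right 91°, forward 9.4 m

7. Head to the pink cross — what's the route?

turn right 148°, forward 13.1 m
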